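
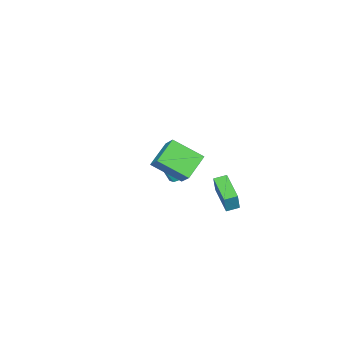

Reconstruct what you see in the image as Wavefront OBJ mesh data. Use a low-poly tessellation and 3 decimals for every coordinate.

v -3.187 -2.711 -4.564
v -2.688 -2.797 -5.034
v -2.113 -3.089 -3.356
v -2.676 -2.423 -4.928
v -2.826 -2.141 -4.707
v -3.09 -2.039 -4.44
v -3.385 -2.152 -4.213
v -3.617 -2.441 -4.098
v -3.713 -2.817 -4.13
v -3.641 -3.159 -4.301
v -3.425 -3.359 -4.555
v -3.133 -3.353 -4.812
v -2.859 -3.144 -4.991
v -0.01 0.985 0.364
v 0.85 1.08 0.959
v -0.57 0.475 1.256
v 0.535 1.573 1.043
v 0.046 1.88 0.912
v -0.46 1.902 0.607
v -0.824 1.634 0.225
v -0.929 1.16 -0.113
v -0.742 0.63 -0.299
v -0.323 0.214 -0.275
v 0.196 0.042 -0.047
v 0.649 0.17 0.311
v 0.893 0.557 0.686
v 1.308 3.477 2.728
v 2.225 1.841 3.82
v 1.76 4.508 3.893
v 2.677 2.873 4.985
v 2.843 3.767 1.875
v 3.76 2.132 2.967
v 3.295 4.799 3.04
v 4.212 3.163 4.132
v -2.329 2.652 -2.219
v -1.97 2.81 -0.854
v -1.429 4.406 -2.659
v -1.069 4.564 -1.295
v -1.591 2.236 -2.365
v -1.231 2.394 -1.001
v -0.69 3.99 -2.806
v -0.331 4.148 -1.441
f 2 1 4
f 2 4 3
f 4 1 5
f 4 5 3
f 5 1 6
f 5 6 3
f 6 1 7
f 6 7 3
f 7 1 8
f 7 8 3
f 8 1 9
f 8 9 3
f 9 1 10
f 9 10 3
f 10 1 11
f 10 11 3
f 11 1 12
f 11 12 3
f 12 1 13
f 12 13 3
f 13 1 2
f 13 2 3
f 15 14 17
f 15 17 16
f 17 14 18
f 17 18 16
f 18 14 19
f 18 19 16
f 19 14 20
f 19 20 16
f 20 14 21
f 20 21 16
f 21 14 22
f 21 22 16
f 22 14 23
f 22 23 16
f 23 14 24
f 23 24 16
f 24 14 25
f 24 25 16
f 25 14 26
f 25 26 16
f 26 14 15
f 26 15 16
f 28 30 27
f 31 28 27
f 27 30 29
f 29 31 27
f 28 34 30
f 32 28 31
f 32 34 28
f 30 34 29
f 33 31 29
f 29 34 33
f 33 32 31
f 34 32 33
f 36 38 35
f 39 36 35
f 35 38 37
f 37 39 35
f 36 42 38
f 40 36 39
f 40 42 36
f 38 42 37
f 41 39 37
f 37 42 41
f 41 40 39
f 42 40 41



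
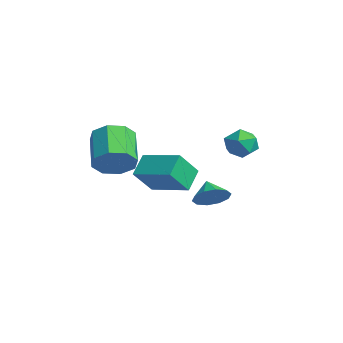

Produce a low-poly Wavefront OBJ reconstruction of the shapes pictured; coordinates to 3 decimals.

v 0.507 1.156 -1.064
v 0.904 0.629 -0.481
v -0.327 1.244 -0.416
v 1.046 1.142 -0.368
v 0.982 1.66 -0.52
v 0.737 1.985 -0.88
v 0.404 1.994 -1.311
v 0.111 1.683 -1.647
v -0.031 1.17 -1.76
v 0.033 0.652 -1.607
v 0.278 0.326 -1.247
v 0.61 0.318 -0.817
v 0.367 -2.412 0.814
v -0.314 -1.705 1.588
v 0.029 -1.432 -0.378
v -0.652 -0.725 0.395
v 1.972 -1.335 1.245
v 1.291 -0.628 2.018
v 1.634 -0.355 0.052
v 0.953 0.352 0.826
v -0.893 2.718 2.026
v -0.438 3.472 2.095
v 0.218 2.108 1.365
v 0.673 2.862 1.434
v 0.491 2.388 2.157
v -0.195 2.765 2.565
v -0.025 2.815 0.895
v -0.711 3.192 1.303
v 0.098 3.532 1.396
v 0.418 3.268 2.176
v -0.638 2.312 1.284
v -0.318 2.048 2.064
v -0.799 -2.824 1.069
v -0.209 -2.461 1.832
v -1.791 -1.992 2.833
v -2.381 -2.356 2.071
v -0.384 -1.909 1.296
v -1.966 -1.441 2.298
v -0.802 -1.893 0.628
v -2.385 -1.425 1.63
v -1.219 -2.423 0.219
v -2.801 -1.954 1.22
v -1.389 -3.188 0.307
v -2.971 -2.719 1.308
v -1.214 -3.739 0.842
v -2.796 -3.271 1.844
v -0.795 -3.755 1.51
v -2.378 -3.287 2.512
v -0.379 -3.226 1.92
v -1.961 -2.757 2.921
f 2 1 4
f 2 4 3
f 4 1 5
f 4 5 3
f 5 1 6
f 5 6 3
f 6 1 7
f 6 7 3
f 7 1 8
f 7 8 3
f 8 1 9
f 8 9 3
f 9 1 10
f 9 10 3
f 10 1 11
f 10 11 3
f 11 1 12
f 11 12 3
f 12 1 2
f 12 2 3
f 14 16 13
f 17 14 13
f 13 16 15
f 15 17 13
f 14 20 16
f 18 14 17
f 18 20 14
f 16 20 15
f 19 17 15
f 15 20 19
f 19 18 17
f 20 18 19
f 21 32 26
f 21 26 22
f 21 22 28
f 21 28 31
f 21 31 32
f 22 26 30
f 26 32 25
f 32 31 23
f 31 28 27
f 28 22 29
f 24 30 25
f 24 25 23
f 24 23 27
f 24 27 29
f 24 29 30
f 25 30 26
f 23 25 32
f 27 23 31
f 29 27 28
f 30 29 22
f 34 33 37
f 34 37 35
f 35 37 38
f 35 38 36
f 37 33 39
f 37 39 38
f 38 39 40
f 38 40 36
f 39 33 41
f 39 41 40
f 40 41 42
f 40 42 36
f 41 33 43
f 41 43 42
f 42 43 44
f 42 44 36
f 43 33 45
f 43 45 44
f 44 45 46
f 44 46 36
f 45 33 47
f 45 47 46
f 46 47 48
f 46 48 36
f 47 33 49
f 47 49 48
f 48 49 50
f 48 50 36
f 49 33 34
f 49 34 50
f 50 34 35
f 50 35 36



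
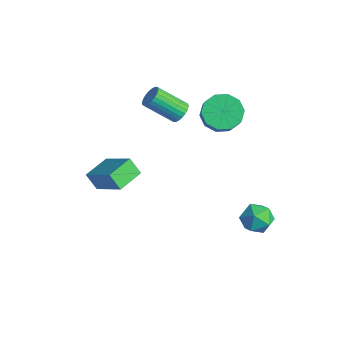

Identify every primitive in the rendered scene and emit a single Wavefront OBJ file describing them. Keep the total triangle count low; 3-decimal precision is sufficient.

v 3.641 2.889 -2.909
v 4.177 2.215 -2.542
v 2.443 1.965 -2.858
v 2.979 1.291 -2.491
v 2.777 2.054 -1.988
v 3.517 2.625 -2.02
v 3.103 1.555 -3.38
v 3.843 2.126 -3.412
v 3.844 1.391 -2.833
v 3.643 1.699 -1.973
v 2.977 2.481 -3.427
v 2.776 2.789 -2.567
v -0.573 2.526 2.04
v 0.238 2.474 1.407
v 0.964 2.102 2.367
v 0.153 2.154 3
v 0.216 3.061 1.65
v 0.942 2.69 2.611
v -0.108 3.444 2.043
v 0.619 3.073 3.003
v -0.609 3.476 2.434
v 0.118 3.105 3.395
v -1.096 3.145 2.675
v -0.37 2.774 3.635
v -1.384 2.578 2.673
v -0.658 2.206 3.633
v -1.362 1.99 2.429
v -0.636 1.619 3.39
v -1.039 1.607 2.037
v -0.312 1.236 2.997
v -0.538 1.575 1.645
v 0.189 1.204 2.606
v -0.05 1.906 1.405
v 0.676 1.535 2.365
v -1.424 -4.465 0.21
v 0.189 -4.097 1.386
v -1.856 -3.112 0.38
v -0.243 -2.744 1.556
v -0.897 -4.196 -0.596
v 0.716 -3.828 0.58
v -1.329 -2.843 -0.426
v 0.284 -2.475 0.75
v -2.315 1.331 1.368
v -1.793 1.281 1.717
v -2.683 0.118 2.881
v -3.205 0.169 2.532
v -1.904 1.473 1.824
v -2.793 0.31 2.987
v -2.077 1.643 1.862
v -2.967 0.48 3.025
v -2.287 1.766 1.824
v -3.176 0.603 2.987
v -2.501 1.822 1.717
v -3.39 0.659 2.88
v -2.687 1.804 1.557
v -3.576 0.641 2.72
v -2.816 1.714 1.368
v -3.705 0.551 2.531
v -2.869 1.566 1.179
v -3.758 0.403 2.343
v -2.837 1.382 1.019
v -3.727 0.219 2.183
v -2.727 1.19 0.913
v -3.616 0.027 2.076
v -2.553 1.02 0.875
v -3.443 -0.143 2.038
v -2.344 0.897 0.913
v -3.233 -0.266 2.076
v -2.13 0.841 1.02
v -3.019 -0.322 2.183
v -1.944 0.859 1.18
v -2.833 -0.304 2.343
v -1.815 0.949 1.369
v -2.704 -0.214 2.532
v -1.762 1.097 1.557
v -2.651 -0.066 2.721
f 1 12 6
f 1 6 2
f 1 2 8
f 1 8 11
f 1 11 12
f 2 6 10
f 6 12 5
f 12 11 3
f 11 8 7
f 8 2 9
f 4 10 5
f 4 5 3
f 4 3 7
f 4 7 9
f 4 9 10
f 5 10 6
f 3 5 12
f 7 3 11
f 9 7 8
f 10 9 2
f 14 13 17
f 14 17 15
f 15 17 18
f 15 18 16
f 17 13 19
f 17 19 18
f 18 19 20
f 18 20 16
f 19 13 21
f 19 21 20
f 20 21 22
f 20 22 16
f 21 13 23
f 21 23 22
f 22 23 24
f 22 24 16
f 23 13 25
f 23 25 24
f 24 25 26
f 24 26 16
f 25 13 27
f 25 27 26
f 26 27 28
f 26 28 16
f 27 13 29
f 27 29 28
f 28 29 30
f 28 30 16
f 29 13 31
f 29 31 30
f 30 31 32
f 30 32 16
f 31 13 33
f 31 33 32
f 32 33 34
f 32 34 16
f 33 13 14
f 33 14 34
f 34 14 15
f 34 15 16
f 36 38 35
f 39 36 35
f 35 38 37
f 37 39 35
f 36 42 38
f 40 36 39
f 40 42 36
f 38 42 37
f 41 39 37
f 37 42 41
f 41 40 39
f 42 40 41
f 44 43 47
f 44 47 45
f 45 47 48
f 45 48 46
f 47 43 49
f 47 49 48
f 48 49 50
f 48 50 46
f 49 43 51
f 49 51 50
f 50 51 52
f 50 52 46
f 51 43 53
f 51 53 52
f 52 53 54
f 52 54 46
f 53 43 55
f 53 55 54
f 54 55 56
f 54 56 46
f 55 43 57
f 55 57 56
f 56 57 58
f 56 58 46
f 57 43 59
f 57 59 58
f 58 59 60
f 58 60 46
f 59 43 61
f 59 61 60
f 60 61 62
f 60 62 46
f 61 43 63
f 61 63 62
f 62 63 64
f 62 64 46
f 63 43 65
f 63 65 64
f 64 65 66
f 64 66 46
f 65 43 67
f 65 67 66
f 66 67 68
f 66 68 46
f 67 43 69
f 67 69 68
f 68 69 70
f 68 70 46
f 69 43 71
f 69 71 70
f 70 71 72
f 70 72 46
f 71 43 73
f 71 73 72
f 72 73 74
f 72 74 46
f 73 43 75
f 73 75 74
f 74 75 76
f 74 76 46
f 75 43 44
f 75 44 76
f 76 44 45
f 76 45 46



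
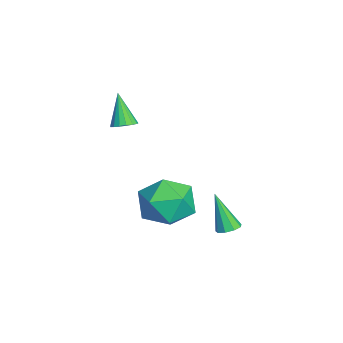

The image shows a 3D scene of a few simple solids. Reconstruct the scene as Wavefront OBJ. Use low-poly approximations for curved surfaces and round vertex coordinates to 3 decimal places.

v -1.127 -1.197 1.748
v -0.661 -1.375 1.956
v -1.813 -1.403 3.112
v -0.654 -1.12 1.998
v -0.756 -0.883 1.983
v -0.942 -0.718 1.913
v -1.171 -0.662 1.807
v -1.39 -0.73 1.686
v -1.548 -0.904 1.58
v -1.61 -1.146 1.513
v -1.561 -1.399 1.499
v -1.413 -1.607 1.543
v -1.199 -1.72 1.633
v -0.969 -1.714 1.75
v -0.775 -1.589 1.867
v 0.716 1.394 -2.028
v 1.124 0.895 -0.955
v -0.444 -0.235 -2.345
v -0.036 -0.734 -1.272
v -0.78 0.272 -1.251
v -0.063 1.279 -1.056
v 0.743 -0.619 -2.244
v 1.46 0.388 -2.049
v 1.14 -0.349 -1.089
v 0.199 0.202 -0.475
v 0.481 0.458 -2.825
v -0.46 1.009 -2.211
v 0.699 2.651 -2.969
v 0.991 2.222 -3.006
v 0.161 2.149 -1.371
v 1.18 2.485 -2.859
v 1.144 2.826 -2.765
v 0.9 3.085 -2.766
v 0.562 3.141 -2.862
v 0.288 2.967 -3.009
v 0.207 2.646 -3.137
v 0.356 2.326 -3.187
v 0.665 2.159 -3.135
f 2 1 4
f 2 4 3
f 4 1 5
f 4 5 3
f 5 1 6
f 5 6 3
f 6 1 7
f 6 7 3
f 7 1 8
f 7 8 3
f 8 1 9
f 8 9 3
f 9 1 10
f 9 10 3
f 10 1 11
f 10 11 3
f 11 1 12
f 11 12 3
f 12 1 13
f 12 13 3
f 13 1 14
f 13 14 3
f 14 1 15
f 14 15 3
f 15 1 2
f 15 2 3
f 16 27 21
f 16 21 17
f 16 17 23
f 16 23 26
f 16 26 27
f 17 21 25
f 21 27 20
f 27 26 18
f 26 23 22
f 23 17 24
f 19 25 20
f 19 20 18
f 19 18 22
f 19 22 24
f 19 24 25
f 20 25 21
f 18 20 27
f 22 18 26
f 24 22 23
f 25 24 17
f 29 28 31
f 29 31 30
f 31 28 32
f 31 32 30
f 32 28 33
f 32 33 30
f 33 28 34
f 33 34 30
f 34 28 35
f 34 35 30
f 35 28 36
f 35 36 30
f 36 28 37
f 36 37 30
f 37 28 38
f 37 38 30
f 38 28 29
f 38 29 30



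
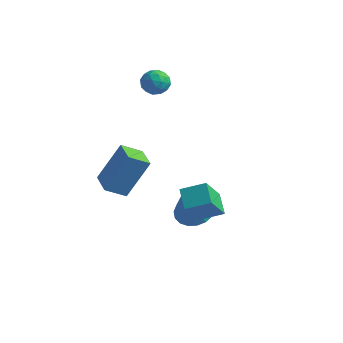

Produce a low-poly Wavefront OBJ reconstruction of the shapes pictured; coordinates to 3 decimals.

v 0.578 -0.447 -1.571
v 1.378 -0.459 -1.557
v 0.542 -1.173 -0.089
v 1.301 -0.146 -1.406
v 1.08 0.107 -1.287
v 0.761 0.251 -1.224
v 0.405 0.256 -1.23
v 0.083 0.122 -1.304
v -0.14 -0.124 -1.43
v -0.222 -0.435 -1.584
v -0.145 -0.748 -1.736
v 0.076 -1.001 -1.854
v 0.395 -1.145 -1.917
v 0.751 -1.15 -1.911
v 1.073 -1.016 -1.838
v 1.297 -0.769 -1.711
v 2.323 -2.911 0.289
v 2.426 -4 1.642
v 1.763 -2.364 0.772
v 1.866 -3.453 2.125
v 3.114 -2.407 0.635
v 3.217 -3.496 1.988
v 2.554 -1.86 1.118
v 2.657 -2.949 2.471
v -2.533 1.845 3.954
v -1.984 1.539 3.906
v -2.856 1.401 3.094
v -2.307 1.095 3.046
v -2.712 0.946 3.506
v -2.513 1.22 4.038
v -2.327 1.72 2.962
v -2.128 1.994 3.494
v -1.857 1.461 3.293
v -2.094 0.983 3.629
v -2.746 1.957 3.371
v -2.983 1.479 3.707
v -2.23 1.731 4.006
v -2.61 1.209 2.994
v -2.848 1.122 3.264
v -2.525 0.941 3.236
v -2.541 1.544 4.083
v -2.218 1.363 4.055
v -2.646 1.015 3.819
v -2.622 1.577 2.945
v -2.299 1.396 2.917
v -2.315 1.999 3.764
v -1.992 1.818 3.736
v -2.194 1.925 3.181
v -1.833 1.505 3.618
v -2.022 1.244 3.112
v -2.035 1.612 3.063
v -1.917 1.773 3.375
v -1.972 1.224 3.815
v -2.162 0.963 3.309
v -2.4 0.876 3.579
v -2.283 1.037 3.892
v -1.898 1.178 3.454
v -2.678 1.977 3.691
v -2.868 1.716 3.185
v -2.557 1.903 3.108
v -2.44 2.064 3.421
v -2.818 1.696 3.888
v -3.007 1.435 3.382
v -2.923 1.167 3.625
v -2.805 1.328 3.937
v -2.942 1.762 3.546
v -1.023 -2.585 -0.015
v -1.585 -3.194 0.49
v -1.852 -1.881 -0.088
v -2.414 -2.49 0.416
v -0.486 -1.79 1.544
v -1.048 -2.399 2.048
v -1.315 -1.086 1.47
v -1.877 -1.695 1.975
f 2 1 4
f 2 4 3
f 4 1 5
f 4 5 3
f 5 1 6
f 5 6 3
f 6 1 7
f 6 7 3
f 7 1 8
f 7 8 3
f 8 1 9
f 8 9 3
f 9 1 10
f 9 10 3
f 10 1 11
f 10 11 3
f 11 1 12
f 11 12 3
f 12 1 13
f 12 13 3
f 13 1 14
f 13 14 3
f 14 1 15
f 14 15 3
f 15 1 16
f 15 16 3
f 16 1 2
f 16 2 3
f 18 20 17
f 21 18 17
f 17 20 19
f 19 21 17
f 18 24 20
f 22 18 21
f 22 24 18
f 20 24 19
f 23 21 19
f 19 24 23
f 23 22 21
f 24 22 23
f 25 62 41
f 62 36 65
f 41 65 30
f 62 65 41
f 25 41 37
f 41 30 42
f 37 42 26
f 41 42 37
f 25 37 46
f 37 26 47
f 46 47 32
f 37 47 46
f 25 46 58
f 46 32 61
f 58 61 35
f 46 61 58
f 25 58 62
f 58 35 66
f 62 66 36
f 58 66 62
f 26 42 53
f 42 30 56
f 53 56 34
f 42 56 53
f 30 65 43
f 65 36 64
f 43 64 29
f 65 64 43
f 36 66 63
f 66 35 59
f 63 59 27
f 66 59 63
f 35 61 60
f 61 32 48
f 60 48 31
f 61 48 60
f 32 47 52
f 47 26 49
f 52 49 33
f 47 49 52
f 28 54 40
f 54 34 55
f 40 55 29
f 54 55 40
f 28 40 38
f 40 29 39
f 38 39 27
f 40 39 38
f 28 38 45
f 38 27 44
f 45 44 31
f 38 44 45
f 28 45 50
f 45 31 51
f 50 51 33
f 45 51 50
f 28 50 54
f 50 33 57
f 54 57 34
f 50 57 54
f 29 55 43
f 55 34 56
f 43 56 30
f 55 56 43
f 27 39 63
f 39 29 64
f 63 64 36
f 39 64 63
f 31 44 60
f 44 27 59
f 60 59 35
f 44 59 60
f 33 51 52
f 51 31 48
f 52 48 32
f 51 48 52
f 34 57 53
f 57 33 49
f 53 49 26
f 57 49 53
f 68 70 67
f 71 68 67
f 67 70 69
f 69 71 67
f 68 74 70
f 72 68 71
f 72 74 68
f 70 74 69
f 73 71 69
f 69 74 73
f 73 72 71
f 74 72 73



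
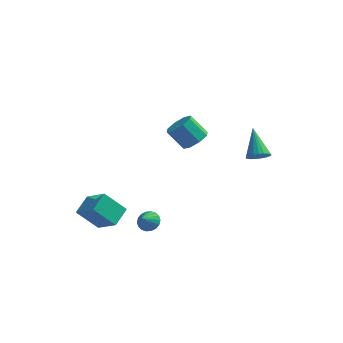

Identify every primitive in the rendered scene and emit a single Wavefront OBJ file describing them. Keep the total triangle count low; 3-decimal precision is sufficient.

v 0.752 0.239 1.803
v 1.438 0.154 2.379
v 0.434 0.155 3.574
v -0.252 0.241 2.997
v 1.283 0.813 2.249
v 0.28 0.814 3.443
v 0.818 1.135 1.857
v -0.186 1.136 3.052
v 0.313 0.933 1.434
v -0.69 0.934 2.628
v 0.066 0.325 1.226
v -0.938 0.326 2.421
v 0.22 -0.334 1.357
v -0.783 -0.333 2.551
v 0.686 -0.656 1.748
v -0.318 -0.655 2.943
v 1.19 -0.454 2.172
v 0.187 -0.453 3.366
v 3.772 2.972 -0.644
v 4.482 3.077 -0.394
v 3.048 4.328 0.844
v 4.456 3.303 -0.613
v 4.311 3.472 -0.838
v 4.073 3.554 -1.029
v 3.783 3.536 -1.153
v 3.491 3.42 -1.19
v 3.248 3.227 -1.132
v 3.096 2.989 -0.99
v 3.06 2.749 -0.788
v 3.148 2.547 -0.561
v 3.343 2.418 -0.349
v 3.613 2.386 -0.187
v 3.911 2.454 -0.105
v 4.184 2.612 -0.116
v 4.386 2.833 -0.218
v -5.124 -3.732 -2.895
v -3.824 -4.438 -1.924
v -4.883 -2.5 -2.323
v -3.583 -3.206 -1.351
v -3.937 -3.354 -4.209
v -2.637 -4.06 -3.237
v -3.696 -2.122 -3.636
v -2.396 -2.828 -2.665
v -1.324 -2.115 -3.958
v -0.636 -2.075 -3.751
v -1.496 -2.865 -3.242
v -0.78 -1.861 -3.561
v -1.032 -1.697 -3.449
v -1.342 -1.616 -3.439
v -1.648 -1.634 -3.531
v -1.89 -1.747 -3.707
v -2.021 -1.933 -3.933
v -2.013 -2.155 -4.164
v -1.869 -2.369 -4.354
v -1.617 -2.533 -4.466
v -1.307 -2.614 -4.476
v -1.001 -2.596 -4.384
v -0.759 -2.483 -4.208
v -0.628 -2.297 -3.982
f 2 1 5
f 2 5 3
f 3 5 6
f 3 6 4
f 5 1 7
f 5 7 6
f 6 7 8
f 6 8 4
f 7 1 9
f 7 9 8
f 8 9 10
f 8 10 4
f 9 1 11
f 9 11 10
f 10 11 12
f 10 12 4
f 11 1 13
f 11 13 12
f 12 13 14
f 12 14 4
f 13 1 15
f 13 15 14
f 14 15 16
f 14 16 4
f 15 1 17
f 15 17 16
f 16 17 18
f 16 18 4
f 17 1 2
f 17 2 18
f 18 2 3
f 18 3 4
f 20 19 22
f 20 22 21
f 22 19 23
f 22 23 21
f 23 19 24
f 23 24 21
f 24 19 25
f 24 25 21
f 25 19 26
f 25 26 21
f 26 19 27
f 26 27 21
f 27 19 28
f 27 28 21
f 28 19 29
f 28 29 21
f 29 19 30
f 29 30 21
f 30 19 31
f 30 31 21
f 31 19 32
f 31 32 21
f 32 19 33
f 32 33 21
f 33 19 34
f 33 34 21
f 34 19 35
f 34 35 21
f 35 19 20
f 35 20 21
f 37 39 36
f 40 37 36
f 36 39 38
f 38 40 36
f 37 43 39
f 41 37 40
f 41 43 37
f 39 43 38
f 42 40 38
f 38 43 42
f 42 41 40
f 43 41 42
f 45 44 47
f 45 47 46
f 47 44 48
f 47 48 46
f 48 44 49
f 48 49 46
f 49 44 50
f 49 50 46
f 50 44 51
f 50 51 46
f 51 44 52
f 51 52 46
f 52 44 53
f 52 53 46
f 53 44 54
f 53 54 46
f 54 44 55
f 54 55 46
f 55 44 56
f 55 56 46
f 56 44 57
f 56 57 46
f 57 44 58
f 57 58 46
f 58 44 59
f 58 59 46
f 59 44 45
f 59 45 46



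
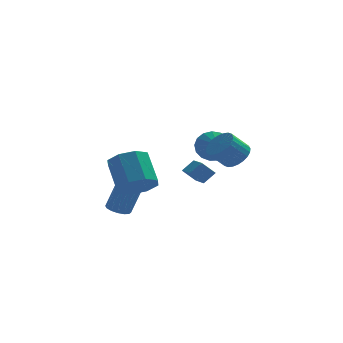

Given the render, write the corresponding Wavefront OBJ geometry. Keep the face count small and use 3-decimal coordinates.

v -3.949 -2.34 -1.752
v -3.443 -2.724 -1.931
v -2.826 -2.725 -0.187
v -3.331 -2.34 -0.008
v -3.33 -2.404 -1.971
v -2.712 -2.405 -0.227
v -3.382 -2.067 -1.952
v -2.765 -2.068 -0.209
v -3.586 -1.803 -1.88
v -2.969 -1.804 -0.136
v -3.888 -1.683 -1.773
v -3.27 -1.684 -0.029
v -4.205 -1.738 -1.661
v -3.588 -1.739 0.083
v -4.454 -1.955 -1.573
v -3.837 -1.956 0.171
v -4.568 -2.275 -1.533
v -3.95 -2.276 0.211
v -4.515 -2.612 -1.551
v -3.898 -2.613 0.192
v -4.311 -2.876 -1.624
v -3.694 -2.877 0.12
v -4.01 -2.996 -1.731
v -3.392 -2.997 0.013
v -3.692 -2.941 -1.843
v -3.075 -2.942 -0.099
v -3.105 -4.246 0.489
v -2.108 -3.867 0.403
v -2.498 -2.535 1.744
v -3.495 -2.914 1.831
v -2.629 -3.5 -0.112
v -3.018 -2.169 1.229
v -3.428 -3.57 -0.275
v -3.818 -2.239 1.066
v -4.039 -4.036 0.01
v -4.428 -2.704 1.352
v -4.102 -4.625 0.576
v -4.492 -3.293 1.917
v -3.582 -4.991 1.091
v -3.971 -3.66 2.432
v -2.782 -4.921 1.254
v -3.172 -3.59 2.595
v -2.172 -4.456 0.968
v -2.561 -3.124 2.31
v 1.145 2.009 0.74
v 1.804 1.816 0.041
v 1.295 1.071 1.14
v 2.059 2.004 0.386
v 2.105 2.193 0.813
v 1.931 2.34 1.223
v 1.577 2.411 1.523
v 1.124 2.39 1.643
v 0.676 2.282 1.556
v 0.335 2.111 1.283
v 0.18 1.917 0.885
v 0.246 1.743 0.454
v 0.518 1.631 0.089
v 0.934 1.605 -0.127
v 1.398 1.672 -0.145
v 1.931 -1.48 1.329
v 2.519 -1.98 1.731
v 1.637 -2.26 2.673
v 1.049 -1.76 2.271
v 2.578 -1.679 1.876
v 1.696 -1.959 2.818
v 2.539 -1.348 1.937
v 1.657 -1.627 2.879
v 2.407 -1.036 1.906
v 1.525 -1.316 2.848
v 2.203 -0.793 1.787
v 1.321 -1.072 2.729
v 1.957 -0.654 1.599
v 1.075 -0.933 2.541
v 1.707 -0.64 1.369
v 0.826 -0.92 2.311
v 1.492 -0.755 1.133
v 0.61 -1.035 2.075
v 1.343 -0.98 0.927
v 0.461 -1.26 1.869
v 1.284 -1.281 0.782
v 0.402 -1.561 1.724
v 1.323 -1.613 0.721
v 0.441 -1.892 1.663
v 1.455 -1.924 0.752
v 0.573 -2.204 1.694
v 1.659 -2.168 0.871
v 0.777 -2.447 1.813
v 1.905 -2.307 1.059
v 1.023 -2.586 2.001
v 2.154 -2.32 1.289
v 1.273 -2.6 2.231
v 2.37 -2.205 1.525
v 1.488 -2.485 2.467
v -0.12 1.18 -0.817
v 0.511 1.425 -0.209
v -0.348 3.037 -1.329
v 0.283 3.282 -0.721
v 0.577 1.078 -1.499
v 1.208 1.323 -0.891
v 0.349 2.935 -2.011
v 0.98 3.18 -1.403
f 2 1 5
f 2 5 3
f 3 5 6
f 3 6 4
f 5 1 7
f 5 7 6
f 6 7 8
f 6 8 4
f 7 1 9
f 7 9 8
f 8 9 10
f 8 10 4
f 9 1 11
f 9 11 10
f 10 11 12
f 10 12 4
f 11 1 13
f 11 13 12
f 12 13 14
f 12 14 4
f 13 1 15
f 13 15 14
f 14 15 16
f 14 16 4
f 15 1 17
f 15 17 16
f 16 17 18
f 16 18 4
f 17 1 19
f 17 19 18
f 18 19 20
f 18 20 4
f 19 1 21
f 19 21 20
f 20 21 22
f 20 22 4
f 21 1 23
f 21 23 22
f 22 23 24
f 22 24 4
f 23 1 25
f 23 25 24
f 24 25 26
f 24 26 4
f 25 1 2
f 25 2 26
f 26 2 3
f 26 3 4
f 28 27 31
f 28 31 29
f 29 31 32
f 29 32 30
f 31 27 33
f 31 33 32
f 32 33 34
f 32 34 30
f 33 27 35
f 33 35 34
f 34 35 36
f 34 36 30
f 35 27 37
f 35 37 36
f 36 37 38
f 36 38 30
f 37 27 39
f 37 39 38
f 38 39 40
f 38 40 30
f 39 27 41
f 39 41 40
f 40 41 42
f 40 42 30
f 41 27 43
f 41 43 42
f 42 43 44
f 42 44 30
f 43 27 28
f 43 28 44
f 44 28 29
f 44 29 30
f 46 45 48
f 46 48 47
f 48 45 49
f 48 49 47
f 49 45 50
f 49 50 47
f 50 45 51
f 50 51 47
f 51 45 52
f 51 52 47
f 52 45 53
f 52 53 47
f 53 45 54
f 53 54 47
f 54 45 55
f 54 55 47
f 55 45 56
f 55 56 47
f 56 45 57
f 56 57 47
f 57 45 58
f 57 58 47
f 58 45 59
f 58 59 47
f 59 45 46
f 59 46 47
f 61 60 64
f 61 64 62
f 62 64 65
f 62 65 63
f 64 60 66
f 64 66 65
f 65 66 67
f 65 67 63
f 66 60 68
f 66 68 67
f 67 68 69
f 67 69 63
f 68 60 70
f 68 70 69
f 69 70 71
f 69 71 63
f 70 60 72
f 70 72 71
f 71 72 73
f 71 73 63
f 72 60 74
f 72 74 73
f 73 74 75
f 73 75 63
f 74 60 76
f 74 76 75
f 75 76 77
f 75 77 63
f 76 60 78
f 76 78 77
f 77 78 79
f 77 79 63
f 78 60 80
f 78 80 79
f 79 80 81
f 79 81 63
f 80 60 82
f 80 82 81
f 81 82 83
f 81 83 63
f 82 60 84
f 82 84 83
f 83 84 85
f 83 85 63
f 84 60 86
f 84 86 85
f 85 86 87
f 85 87 63
f 86 60 88
f 86 88 87
f 87 88 89
f 87 89 63
f 88 60 90
f 88 90 89
f 89 90 91
f 89 91 63
f 90 60 92
f 90 92 91
f 91 92 93
f 91 93 63
f 92 60 61
f 92 61 93
f 93 61 62
f 93 62 63
f 95 97 94
f 98 95 94
f 94 97 96
f 96 98 94
f 95 101 97
f 99 95 98
f 99 101 95
f 97 101 96
f 100 98 96
f 96 101 100
f 100 99 98
f 101 99 100



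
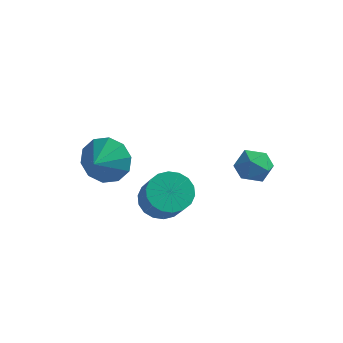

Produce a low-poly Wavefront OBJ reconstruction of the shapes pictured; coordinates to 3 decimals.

v -2.177 -2.916 3.182
v -1.641 -2.545 3.954
v -2.203 -3.864 3.658
v -2.246 -2.463 4.082
v -2.825 -2.555 3.867
v -3.156 -2.784 3.39
v -3.113 -3.065 2.834
v -2.712 -3.288 2.411
v -2.107 -3.37 2.283
v -1.528 -3.278 2.498
v -1.197 -3.048 2.975
v -1.24 -2.768 3.531
v 2.16 1.175 1.882
v 2.613 0.697 2.372
v 1.867 0.123 1.128
v 2.32 -0.355 1.618
v 1.616 -0.036 1.892
v 1.797 0.614 2.359
v 2.683 0.206 1.141
v 2.864 0.856 1.608
v 2.936 0.098 1.914
v 2.276 -0.051 2.378
v 2.204 0.871 1.122
v 1.544 0.722 1.586
v -0.313 -2.204 1.037
v 0.474 -2.191 0.622
v 1.221 -3.122 2.009
v 0.433 -3.136 2.423
v 0.483 -1.86 0.839
v 1.23 -2.791 2.226
v 0.335 -1.597 1.095
v 1.081 -2.529 2.482
v 0.058 -1.455 1.34
v 0.805 -2.386 2.727
v -0.293 -1.46 1.525
v 0.454 -2.392 2.912
v -0.647 -1.614 1.613
v 0.1 -2.545 3
v -0.935 -1.884 1.587
v -0.189 -2.815 2.974
v -1.101 -2.218 1.451
v -0.354 -3.149 2.838
v -1.11 -2.549 1.234
v -0.363 -3.48 2.621
v -0.961 -2.811 0.978
v -0.215 -3.743 2.365
v -0.685 -2.954 0.733
v 0.062 -3.885 2.12
v -0.334 -2.948 0.548
v 0.413 -3.88 1.935
v 0.02 -2.795 0.46
v 0.767 -3.726 1.847
v 0.309 -2.525 0.486
v 1.055 -3.456 1.873
f 2 1 4
f 2 4 3
f 4 1 5
f 4 5 3
f 5 1 6
f 5 6 3
f 6 1 7
f 6 7 3
f 7 1 8
f 7 8 3
f 8 1 9
f 8 9 3
f 9 1 10
f 9 10 3
f 10 1 11
f 10 11 3
f 11 1 12
f 11 12 3
f 12 1 2
f 12 2 3
f 13 24 18
f 13 18 14
f 13 14 20
f 13 20 23
f 13 23 24
f 14 18 22
f 18 24 17
f 24 23 15
f 23 20 19
f 20 14 21
f 16 22 17
f 16 17 15
f 16 15 19
f 16 19 21
f 16 21 22
f 17 22 18
f 15 17 24
f 19 15 23
f 21 19 20
f 22 21 14
f 26 25 29
f 26 29 27
f 27 29 30
f 27 30 28
f 29 25 31
f 29 31 30
f 30 31 32
f 30 32 28
f 31 25 33
f 31 33 32
f 32 33 34
f 32 34 28
f 33 25 35
f 33 35 34
f 34 35 36
f 34 36 28
f 35 25 37
f 35 37 36
f 36 37 38
f 36 38 28
f 37 25 39
f 37 39 38
f 38 39 40
f 38 40 28
f 39 25 41
f 39 41 40
f 40 41 42
f 40 42 28
f 41 25 43
f 41 43 42
f 42 43 44
f 42 44 28
f 43 25 45
f 43 45 44
f 44 45 46
f 44 46 28
f 45 25 47
f 45 47 46
f 46 47 48
f 46 48 28
f 47 25 49
f 47 49 48
f 48 49 50
f 48 50 28
f 49 25 51
f 49 51 50
f 50 51 52
f 50 52 28
f 51 25 53
f 51 53 52
f 52 53 54
f 52 54 28
f 53 25 26
f 53 26 54
f 54 26 27
f 54 27 28



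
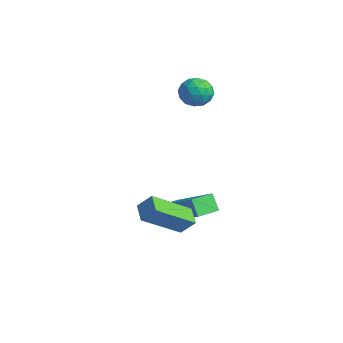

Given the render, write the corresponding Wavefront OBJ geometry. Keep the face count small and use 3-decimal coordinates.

v -0.898 0.238 -4.122
v -1.377 0.211 -3.349
v -1.243 1.427 -4.295
v -1.722 1.4 -3.522
v 0.782 0.88 -3.058
v 0.303 0.853 -2.285
v 0.437 2.069 -3.231
v -0.042 2.042 -2.458
v -3.112 3.864 1.997
v -2.603 3.277 2.227
v -3.837 2.983 1.353
v -3.328 2.396 1.583
v -3.803 2.759 2.13
v -3.355 3.303 2.528
v -3.085 2.957 1.052
v -2.637 3.501 1.45
v -2.587 2.717 1.643
v -3.03 2.594 2.309
v -3.41 3.666 1.271
v -3.853 3.543 1.937
v -2.794 3.648 2.169
v -3.646 2.612 1.411
v -3.925 2.825 1.733
v -3.626 2.48 1.868
v -3.236 3.663 2.346
v -2.937 3.318 2.481
v -3.642 3.013 2.424
v -3.503 2.942 1.099
v -3.204 2.597 1.234
v -2.814 3.78 1.712
v -2.515 3.435 1.847
v -2.798 3.247 1.156
v -2.486 2.973 1.961
v -2.912 2.456 1.582
v -2.769 2.786 1.27
v -2.506 3.105 1.504
v -2.746 2.901 2.352
v -3.172 2.384 1.973
v -3.451 2.596 2.295
v -3.188 2.916 2.529
v -2.737 2.572 2.009
v -3.268 3.876 1.607
v -3.694 3.359 1.228
v -3.252 3.344 1.051
v -2.989 3.664 1.285
v -3.528 3.804 1.998
v -3.954 3.287 1.619
v -3.934 3.155 2.076
v -3.671 3.474 2.31
v -3.703 3.688 1.571
v 1.193 -0.357 -2.549
v 1.125 -2.109 -1.338
v 1.613 0.071 -1.906
v 1.546 -1.68 -0.695
v 1.974 -0.62 -2.885
v 1.907 -2.371 -1.674
v 2.395 -0.191 -2.242
v 2.327 -1.943 -1.031
f 2 4 1
f 5 2 1
f 1 4 3
f 3 5 1
f 2 8 4
f 6 2 5
f 6 8 2
f 4 8 3
f 7 5 3
f 3 8 7
f 7 6 5
f 8 6 7
f 9 46 25
f 46 20 49
f 25 49 14
f 46 49 25
f 9 25 21
f 25 14 26
f 21 26 10
f 25 26 21
f 9 21 30
f 21 10 31
f 30 31 16
f 21 31 30
f 9 30 42
f 30 16 45
f 42 45 19
f 30 45 42
f 9 42 46
f 42 19 50
f 46 50 20
f 42 50 46
f 10 26 37
f 26 14 40
f 37 40 18
f 26 40 37
f 14 49 27
f 49 20 48
f 27 48 13
f 49 48 27
f 20 50 47
f 50 19 43
f 47 43 11
f 50 43 47
f 19 45 44
f 45 16 32
f 44 32 15
f 45 32 44
f 16 31 36
f 31 10 33
f 36 33 17
f 31 33 36
f 12 38 24
f 38 18 39
f 24 39 13
f 38 39 24
f 12 24 22
f 24 13 23
f 22 23 11
f 24 23 22
f 12 22 29
f 22 11 28
f 29 28 15
f 22 28 29
f 12 29 34
f 29 15 35
f 34 35 17
f 29 35 34
f 12 34 38
f 34 17 41
f 38 41 18
f 34 41 38
f 13 39 27
f 39 18 40
f 27 40 14
f 39 40 27
f 11 23 47
f 23 13 48
f 47 48 20
f 23 48 47
f 15 28 44
f 28 11 43
f 44 43 19
f 28 43 44
f 17 35 36
f 35 15 32
f 36 32 16
f 35 32 36
f 18 41 37
f 41 17 33
f 37 33 10
f 41 33 37
f 52 54 51
f 55 52 51
f 51 54 53
f 53 55 51
f 52 58 54
f 56 52 55
f 56 58 52
f 54 58 53
f 57 55 53
f 53 58 57
f 57 56 55
f 58 56 57



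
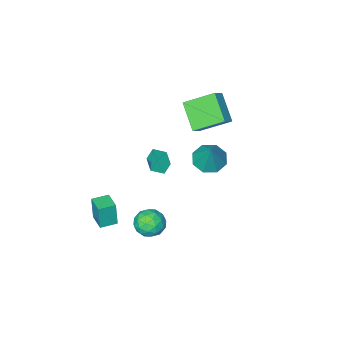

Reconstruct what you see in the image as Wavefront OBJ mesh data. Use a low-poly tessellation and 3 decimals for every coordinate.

v -4.088 -1.884 -3.539
v -3.317 -1.428 -4.006
v -3.572 -1.036 -1.861
v -3.965 -1.005 -4.021
v -4.684 -1.098 -3.754
v -5.054 -1.651 -3.36
v -4.858 -2.341 -3.072
v -4.211 -2.763 -3.057
v -3.491 -2.671 -3.325
v -3.121 -2.118 -3.718
v 2.614 -1.656 -4.518
v 2.609 -1.79 -3.044
v 2.878 -0.562 -4.418
v 2.873 -0.696 -2.944
v 3.567 -1.884 -4.536
v 3.562 -2.018 -3.062
v 3.831 -0.79 -4.436
v 3.826 -0.924 -2.962
v 1.676 1.662 -2.802
v 2.113 2.331 -3.247
v 2.847 1.489 -1.913
v 3.284 2.158 -2.358
v 2.559 2.353 -1.836
v 1.835 2.46 -2.384
v 3.125 1.36 -2.776
v 2.401 1.467 -3.324
v 3.008 2.145 -3.23
v 2.658 2.759 -2.65
v 2.302 1.061 -2.51
v 1.952 1.675 -1.93
v 1.792 2.012 -3.102
v 3.168 1.808 -2.058
v 2.742 1.923 -1.751
v 2.999 2.316 -2.012
v 1.628 2.088 -2.595
v 1.885 2.481 -2.857
v 2.148 2.494 -2.027
v 3.075 1.339 -2.303
v 3.332 1.732 -2.565
v 1.961 1.504 -3.148
v 2.218 1.897 -3.409
v 2.812 1.326 -3.133
v 2.574 2.296 -3.354
v 3.263 2.194 -2.832
v 3.169 1.724 -3.077
v 2.744 1.787 -3.4
v 2.369 2.657 -3.013
v 3.057 2.555 -2.491
v 2.631 2.669 -2.183
v 2.206 2.732 -2.506
v 2.895 2.547 -3.003
v 1.903 1.265 -2.669
v 2.591 1.163 -2.147
v 2.754 1.088 -2.654
v 2.329 1.151 -2.977
v 1.697 1.626 -2.328
v 2.386 1.524 -1.806
v 2.216 2.033 -1.76
v 1.791 2.096 -2.083
v 2.065 1.273 -2.157
v -1.108 -2.342 -2.589
v -1.458 -2.255 -1.874
v -0.584 -1.203 -2.471
v -0.934 -1.116 -1.757
v -0.446 -2.684 -2.223
v -0.796 -2.597 -1.509
v 0.078 -1.545 -2.106
v -0.272 -1.458 -1.391
v -4.5 -0.442 0.584
v -4.868 -1.887 1.777
v -3.794 -0.154 1.15
v -4.162 -1.599 2.344
v -3.218 -1.601 -0.424
v -3.586 -3.046 0.77
v -2.512 -1.313 0.143
v -2.88 -2.758 1.336
f 2 1 4
f 2 4 3
f 4 1 5
f 4 5 3
f 5 1 6
f 5 6 3
f 6 1 7
f 6 7 3
f 7 1 8
f 7 8 3
f 8 1 9
f 8 9 3
f 9 1 10
f 9 10 3
f 10 1 2
f 10 2 3
f 12 14 11
f 15 12 11
f 11 14 13
f 13 15 11
f 12 18 14
f 16 12 15
f 16 18 12
f 14 18 13
f 17 15 13
f 13 18 17
f 17 16 15
f 18 16 17
f 19 56 35
f 56 30 59
f 35 59 24
f 56 59 35
f 19 35 31
f 35 24 36
f 31 36 20
f 35 36 31
f 19 31 40
f 31 20 41
f 40 41 26
f 31 41 40
f 19 40 52
f 40 26 55
f 52 55 29
f 40 55 52
f 19 52 56
f 52 29 60
f 56 60 30
f 52 60 56
f 20 36 47
f 36 24 50
f 47 50 28
f 36 50 47
f 24 59 37
f 59 30 58
f 37 58 23
f 59 58 37
f 30 60 57
f 60 29 53
f 57 53 21
f 60 53 57
f 29 55 54
f 55 26 42
f 54 42 25
f 55 42 54
f 26 41 46
f 41 20 43
f 46 43 27
f 41 43 46
f 22 48 34
f 48 28 49
f 34 49 23
f 48 49 34
f 22 34 32
f 34 23 33
f 32 33 21
f 34 33 32
f 22 32 39
f 32 21 38
f 39 38 25
f 32 38 39
f 22 39 44
f 39 25 45
f 44 45 27
f 39 45 44
f 22 44 48
f 44 27 51
f 48 51 28
f 44 51 48
f 23 49 37
f 49 28 50
f 37 50 24
f 49 50 37
f 21 33 57
f 33 23 58
f 57 58 30
f 33 58 57
f 25 38 54
f 38 21 53
f 54 53 29
f 38 53 54
f 27 45 46
f 45 25 42
f 46 42 26
f 45 42 46
f 28 51 47
f 51 27 43
f 47 43 20
f 51 43 47
f 62 64 61
f 65 62 61
f 61 64 63
f 63 65 61
f 62 68 64
f 66 62 65
f 66 68 62
f 64 68 63
f 67 65 63
f 63 68 67
f 67 66 65
f 68 66 67
f 70 72 69
f 73 70 69
f 69 72 71
f 71 73 69
f 70 76 72
f 74 70 73
f 74 76 70
f 72 76 71
f 75 73 71
f 71 76 75
f 75 74 73
f 76 74 75



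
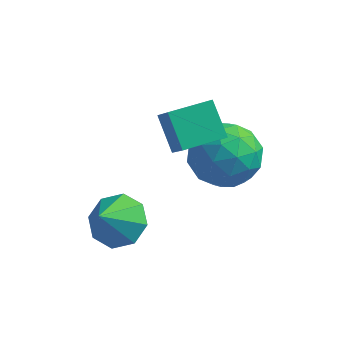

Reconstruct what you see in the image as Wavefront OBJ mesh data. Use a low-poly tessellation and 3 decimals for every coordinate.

v -2.054 0.492 -1.691
v -2.602 0.993 -1.007
v -2.474 0.925 -2.345
v -3.022 1.427 -1.661
v -1.318 1.253 -1.659
v -1.866 1.755 -0.975
v -1.738 1.687 -2.313
v -2.286 2.188 -1.629
v -3.338 -0.125 -4.199
v -2.909 0.278 -3.803
v -3.462 -0.835 -3.341
v -3.43 0.424 -3.758
v -3.898 0.247 -3.971
v -4.038 -0.147 -4.317
v -3.768 -0.529 -4.594
v -3.247 -0.674 -4.64
v -2.779 -0.498 -4.427
v -2.639 -0.103 -4.08
v -1.609 2.175 -3.652
v -0.831 2.122 -3.194
v -2.289 1.438 -2.586
v -1.511 1.385 -2.128
v -1.925 2.183 -2.224
v -1.505 2.638 -2.882
v -1.615 0.922 -2.898
v -1.195 1.377 -3.556
v -0.835 1.347 -2.727
v -1.027 2.126 -2.311
v -2.093 1.434 -3.469
v -2.285 2.213 -3.053
v -1.16 2.213 -3.516
v -1.96 1.347 -2.264
v -2.203 1.816 -2.32
v -1.746 1.784 -2.05
v -1.556 2.517 -3.334
v -1.1 2.485 -3.064
v -1.742 2.521 -2.494
v -2.02 1.075 -2.716
v -1.564 1.043 -2.446
v -1.374 1.776 -3.73
v -0.917 1.744 -3.46
v -1.378 1.039 -3.286
v -0.706 1.726 -2.973
v -1.105 1.293 -2.346
v -1.166 1.021 -2.799
v -0.919 1.289 -3.186
v -0.818 2.184 -2.728
v -1.218 1.751 -2.101
v -1.461 2.22 -2.158
v -1.214 2.488 -2.545
v -0.821 1.729 -2.454
v -1.902 1.809 -3.679
v -2.302 1.376 -3.052
v -1.906 1.072 -3.235
v -1.659 1.34 -3.622
v -2.015 2.267 -3.434
v -2.414 1.834 -2.807
v -2.201 2.271 -2.594
v -1.954 2.539 -2.981
v -2.299 1.831 -3.326
f 2 4 1
f 5 2 1
f 1 4 3
f 3 5 1
f 2 8 4
f 6 2 5
f 6 8 2
f 4 8 3
f 7 5 3
f 3 8 7
f 7 6 5
f 8 6 7
f 10 9 12
f 10 12 11
f 12 9 13
f 12 13 11
f 13 9 14
f 13 14 11
f 14 9 15
f 14 15 11
f 15 9 16
f 15 16 11
f 16 9 17
f 16 17 11
f 17 9 18
f 17 18 11
f 18 9 10
f 18 10 11
f 19 56 35
f 56 30 59
f 35 59 24
f 56 59 35
f 19 35 31
f 35 24 36
f 31 36 20
f 35 36 31
f 19 31 40
f 31 20 41
f 40 41 26
f 31 41 40
f 19 40 52
f 40 26 55
f 52 55 29
f 40 55 52
f 19 52 56
f 52 29 60
f 56 60 30
f 52 60 56
f 20 36 47
f 36 24 50
f 47 50 28
f 36 50 47
f 24 59 37
f 59 30 58
f 37 58 23
f 59 58 37
f 30 60 57
f 60 29 53
f 57 53 21
f 60 53 57
f 29 55 54
f 55 26 42
f 54 42 25
f 55 42 54
f 26 41 46
f 41 20 43
f 46 43 27
f 41 43 46
f 22 48 34
f 48 28 49
f 34 49 23
f 48 49 34
f 22 34 32
f 34 23 33
f 32 33 21
f 34 33 32
f 22 32 39
f 32 21 38
f 39 38 25
f 32 38 39
f 22 39 44
f 39 25 45
f 44 45 27
f 39 45 44
f 22 44 48
f 44 27 51
f 48 51 28
f 44 51 48
f 23 49 37
f 49 28 50
f 37 50 24
f 49 50 37
f 21 33 57
f 33 23 58
f 57 58 30
f 33 58 57
f 25 38 54
f 38 21 53
f 54 53 29
f 38 53 54
f 27 45 46
f 45 25 42
f 46 42 26
f 45 42 46
f 28 51 47
f 51 27 43
f 47 43 20
f 51 43 47



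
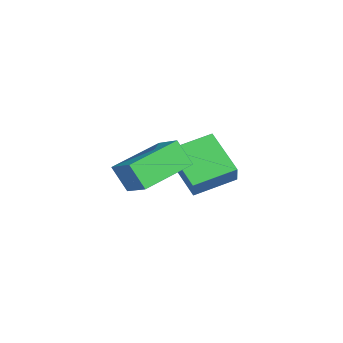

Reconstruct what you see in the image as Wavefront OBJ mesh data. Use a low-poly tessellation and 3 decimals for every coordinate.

v -3.117 0.689 1.694
v -2.495 0.602 2.524
v -3.508 2.185 2.144
v -2.887 2.098 2.973
v -1.733 1.342 0.727
v -1.112 1.255 1.556
v -2.125 2.838 1.176
v -1.503 2.751 2.006
v 0.946 -1.02 2.643
v 0.609 -1.478 3.549
v -0.148 0.559 3.035
v -0.484 0.1 3.941
v 1.844 -0.54 3.219
v 1.508 -0.999 4.125
v 0.751 1.038 3.611
v 0.414 0.58 4.517
f 2 4 1
f 5 2 1
f 1 4 3
f 3 5 1
f 2 8 4
f 6 2 5
f 6 8 2
f 4 8 3
f 7 5 3
f 3 8 7
f 7 6 5
f 8 6 7
f 10 12 9
f 13 10 9
f 9 12 11
f 11 13 9
f 10 16 12
f 14 10 13
f 14 16 10
f 12 16 11
f 15 13 11
f 11 16 15
f 15 14 13
f 16 14 15



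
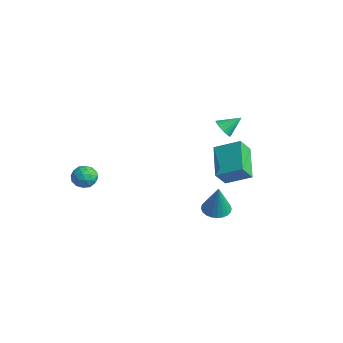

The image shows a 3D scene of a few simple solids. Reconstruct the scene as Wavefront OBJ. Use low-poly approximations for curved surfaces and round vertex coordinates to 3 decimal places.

v 1.199 0.212 2.368
v 1.259 -0.357 3.114
v -0.097 1.034 3.1
v -0.037 0.465 3.845
v 2.017 1.015 2.915
v 2.077 0.446 3.66
v 0.721 1.837 3.646
v 0.781 1.268 4.392
v -4.173 -3.411 1.808
v -3.632 -3.151 1.614
v -3.988 -4.229 1.226
v -3.447 -3.969 1.032
v -3.507 -4.164 1.629
v -3.622 -3.658 1.989
v -3.998 -3.722 0.851
v -4.113 -3.216 1.211
v -3.524 -3.343 1.023
v -3.22 -3.616 1.504
v -4.4 -3.764 1.336
v -4.096 -4.037 1.817
v -3.919 -3.209 1.762
v -3.701 -4.171 1.078
v -3.737 -4.285 1.429
v -3.419 -4.133 1.315
v -3.913 -3.507 1.982
v -3.595 -3.354 1.868
v -3.521 -3.95 1.877
v -4.025 -4.026 0.972
v -3.707 -3.873 0.858
v -4.201 -3.247 1.525
v -3.883 -3.095 1.411
v -4.099 -3.43 0.963
v -3.537 -3.169 1.301
v -3.428 -3.65 0.959
v -3.753 -3.505 0.852
v -3.82 -3.207 1.064
v -3.359 -3.33 1.583
v -3.25 -3.811 1.241
v -3.286 -3.925 1.592
v -3.353 -3.628 1.804
v -3.295 -3.443 1.236
v -4.37 -3.569 1.599
v -4.261 -4.05 1.257
v -4.267 -3.752 1.036
v -4.334 -3.455 1.248
v -4.192 -3.73 1.881
v -4.083 -4.211 1.539
v -3.8 -4.173 1.776
v -3.867 -3.875 1.988
v -4.325 -3.937 1.604
v 0.795 0.051 0.588
v 1.338 -0.272 0.433
v 1.145 -0.091 2.112
v 1.422 -0.033 0.437
v 1.411 0.219 0.463
v 1.306 0.445 0.508
v 1.123 0.612 0.565
v 0.891 0.693 0.626
v 0.644 0.677 0.681
v 0.42 0.565 0.722
v 0.253 0.375 0.743
v 0.169 0.136 0.739
v 0.18 -0.116 0.713
v 0.285 -0.343 0.668
v 0.467 -0.509 0.611
v 0.7 -0.591 0.55
v 0.947 -0.574 0.495
v 1.171 -0.462 0.454
v -1.683 2.125 3.537
v -1.255 1.851 3.687
v -1.397 2.895 4.123
v -1.179 1.968 3.497
v -1.203 2.115 3.314
v -1.322 2.265 3.176
v -1.512 2.386 3.109
v -1.737 2.456 3.127
v -1.951 2.46 3.226
v -2.112 2.398 3.387
v -2.188 2.281 3.577
v -2.164 2.134 3.76
v -2.045 1.984 3.898
v -1.854 1.863 3.965
v -1.63 1.793 3.947
v -1.416 1.789 3.848
f 2 4 1
f 5 2 1
f 1 4 3
f 3 5 1
f 2 8 4
f 6 2 5
f 6 8 2
f 4 8 3
f 7 5 3
f 3 8 7
f 7 6 5
f 8 6 7
f 9 46 25
f 46 20 49
f 25 49 14
f 46 49 25
f 9 25 21
f 25 14 26
f 21 26 10
f 25 26 21
f 9 21 30
f 21 10 31
f 30 31 16
f 21 31 30
f 9 30 42
f 30 16 45
f 42 45 19
f 30 45 42
f 9 42 46
f 42 19 50
f 46 50 20
f 42 50 46
f 10 26 37
f 26 14 40
f 37 40 18
f 26 40 37
f 14 49 27
f 49 20 48
f 27 48 13
f 49 48 27
f 20 50 47
f 50 19 43
f 47 43 11
f 50 43 47
f 19 45 44
f 45 16 32
f 44 32 15
f 45 32 44
f 16 31 36
f 31 10 33
f 36 33 17
f 31 33 36
f 12 38 24
f 38 18 39
f 24 39 13
f 38 39 24
f 12 24 22
f 24 13 23
f 22 23 11
f 24 23 22
f 12 22 29
f 22 11 28
f 29 28 15
f 22 28 29
f 12 29 34
f 29 15 35
f 34 35 17
f 29 35 34
f 12 34 38
f 34 17 41
f 38 41 18
f 34 41 38
f 13 39 27
f 39 18 40
f 27 40 14
f 39 40 27
f 11 23 47
f 23 13 48
f 47 48 20
f 23 48 47
f 15 28 44
f 28 11 43
f 44 43 19
f 28 43 44
f 17 35 36
f 35 15 32
f 36 32 16
f 35 32 36
f 18 41 37
f 41 17 33
f 37 33 10
f 41 33 37
f 52 51 54
f 52 54 53
f 54 51 55
f 54 55 53
f 55 51 56
f 55 56 53
f 56 51 57
f 56 57 53
f 57 51 58
f 57 58 53
f 58 51 59
f 58 59 53
f 59 51 60
f 59 60 53
f 60 51 61
f 60 61 53
f 61 51 62
f 61 62 53
f 62 51 63
f 62 63 53
f 63 51 64
f 63 64 53
f 64 51 65
f 64 65 53
f 65 51 66
f 65 66 53
f 66 51 67
f 66 67 53
f 67 51 68
f 67 68 53
f 68 51 52
f 68 52 53
f 70 69 72
f 70 72 71
f 72 69 73
f 72 73 71
f 73 69 74
f 73 74 71
f 74 69 75
f 74 75 71
f 75 69 76
f 75 76 71
f 76 69 77
f 76 77 71
f 77 69 78
f 77 78 71
f 78 69 79
f 78 79 71
f 79 69 80
f 79 80 71
f 80 69 81
f 80 81 71
f 81 69 82
f 81 82 71
f 82 69 83
f 82 83 71
f 83 69 84
f 83 84 71
f 84 69 70
f 84 70 71



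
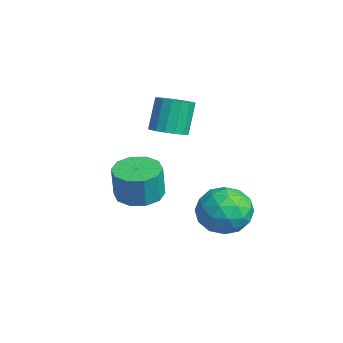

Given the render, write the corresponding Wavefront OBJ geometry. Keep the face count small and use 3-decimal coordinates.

v -0.047 2.323 -0.655
v 0.812 3.171 -1.021
v 0.588 1.049 -2.119
v 1.447 1.897 -2.485
v 1.573 1.31 -1.375
v 1.181 2.097 -0.471
v 0.219 2.123 -2.669
v -0.173 2.91 -1.765
v 0.977 3.048 -2.266
v 1.814 2.545 -1.466
v -0.414 1.675 -1.674
v 0.423 1.172 -0.874
v 0.327 2.859 -0.709
v 1.073 1.361 -2.431
v 1.147 1.016 -1.778
v 1.652 1.515 -1.993
v 0.544 2.227 -0.386
v 1.049 2.726 -0.601
v 1.496 1.632 -0.809
v 0.351 1.494 -2.539
v 0.856 1.993 -2.754
v -0.252 2.705 -1.147
v 0.253 3.204 -1.362
v -0.096 2.588 -2.331
v 0.929 3.285 -1.656
v 1.302 2.536 -2.517
v 0.58 2.669 -2.625
v 0.35 3.132 -2.093
v 1.421 2.989 -1.186
v 1.794 2.241 -2.047
v 1.868 1.895 -1.394
v 1.637 2.358 -0.863
v 1.517 2.917 -1.918
v -0.394 1.979 -1.093
v -0.021 1.231 -1.954
v -0.237 1.862 -2.277
v -0.468 2.325 -1.746
v 0.098 1.684 -0.623
v 0.471 0.935 -1.484
v 1.05 1.088 -1.047
v 0.82 1.551 -0.515
v -0.117 1.303 -1.222
v -1.429 0.386 2.13
v -0.643 0.419 2.394
v -1.164 0.867 3.893
v -1.951 0.834 3.63
v -0.714 0.786 2.259
v -1.235 1.234 3.759
v -0.948 1.061 2.095
v -1.47 1.51 3.595
v -1.293 1.182 1.939
v -1.815 1.631 3.439
v -1.669 1.12 1.827
v -2.191 1.569 3.327
v -1.99 0.89 1.784
v -2.512 1.339 3.284
v -2.183 0.545 1.821
v -2.704 0.993 3.32
v -2.203 0.163 1.928
v -2.724 0.611 3.428
v -2.046 -0.168 2.082
v -2.567 0.28 3.581
v -1.747 -0.372 2.246
v -2.268 0.076 3.746
v -1.376 -0.403 2.385
v -1.897 0.046 3.884
v -1.017 -0.252 2.464
v -1.538 0.196 3.964
v -0.752 0.044 2.468
v -1.274 0.493 3.967
v 0.432 -1.334 -0.182
v 1.44 -1.335 -0.339
v 1.676 -1.487 1.186
v 0.668 -1.486 1.342
v 1.257 -0.738 -0.251
v 1.493 -0.89 1.274
v 0.759 -0.369 -0.137
v 0.995 -0.521 1.388
v 0.136 -0.368 -0.04
v 0.372 -0.52 1.484
v -0.374 -0.737 0.002
v -0.138 -0.888 1.527
v -0.576 -1.333 -0.026
v -0.34 -1.485 1.499
v -0.393 -1.93 -0.114
v -0.157 -2.082 1.411
v 0.105 -2.299 -0.228
v 0.341 -2.451 1.297
v 0.728 -2.3 -0.324
v 0.964 -2.452 1.2
v 1.238 -1.932 -0.367
v 1.474 -2.083 1.158
f 1 38 17
f 38 12 41
f 17 41 6
f 38 41 17
f 1 17 13
f 17 6 18
f 13 18 2
f 17 18 13
f 1 13 22
f 13 2 23
f 22 23 8
f 13 23 22
f 1 22 34
f 22 8 37
f 34 37 11
f 22 37 34
f 1 34 38
f 34 11 42
f 38 42 12
f 34 42 38
f 2 18 29
f 18 6 32
f 29 32 10
f 18 32 29
f 6 41 19
f 41 12 40
f 19 40 5
f 41 40 19
f 12 42 39
f 42 11 35
f 39 35 3
f 42 35 39
f 11 37 36
f 37 8 24
f 36 24 7
f 37 24 36
f 8 23 28
f 23 2 25
f 28 25 9
f 23 25 28
f 4 30 16
f 30 10 31
f 16 31 5
f 30 31 16
f 4 16 14
f 16 5 15
f 14 15 3
f 16 15 14
f 4 14 21
f 14 3 20
f 21 20 7
f 14 20 21
f 4 21 26
f 21 7 27
f 26 27 9
f 21 27 26
f 4 26 30
f 26 9 33
f 30 33 10
f 26 33 30
f 5 31 19
f 31 10 32
f 19 32 6
f 31 32 19
f 3 15 39
f 15 5 40
f 39 40 12
f 15 40 39
f 7 20 36
f 20 3 35
f 36 35 11
f 20 35 36
f 9 27 28
f 27 7 24
f 28 24 8
f 27 24 28
f 10 33 29
f 33 9 25
f 29 25 2
f 33 25 29
f 44 43 47
f 44 47 45
f 45 47 48
f 45 48 46
f 47 43 49
f 47 49 48
f 48 49 50
f 48 50 46
f 49 43 51
f 49 51 50
f 50 51 52
f 50 52 46
f 51 43 53
f 51 53 52
f 52 53 54
f 52 54 46
f 53 43 55
f 53 55 54
f 54 55 56
f 54 56 46
f 55 43 57
f 55 57 56
f 56 57 58
f 56 58 46
f 57 43 59
f 57 59 58
f 58 59 60
f 58 60 46
f 59 43 61
f 59 61 60
f 60 61 62
f 60 62 46
f 61 43 63
f 61 63 62
f 62 63 64
f 62 64 46
f 63 43 65
f 63 65 64
f 64 65 66
f 64 66 46
f 65 43 67
f 65 67 66
f 66 67 68
f 66 68 46
f 67 43 69
f 67 69 68
f 68 69 70
f 68 70 46
f 69 43 44
f 69 44 70
f 70 44 45
f 70 45 46
f 72 71 75
f 72 75 73
f 73 75 76
f 73 76 74
f 75 71 77
f 75 77 76
f 76 77 78
f 76 78 74
f 77 71 79
f 77 79 78
f 78 79 80
f 78 80 74
f 79 71 81
f 79 81 80
f 80 81 82
f 80 82 74
f 81 71 83
f 81 83 82
f 82 83 84
f 82 84 74
f 83 71 85
f 83 85 84
f 84 85 86
f 84 86 74
f 85 71 87
f 85 87 86
f 86 87 88
f 86 88 74
f 87 71 89
f 87 89 88
f 88 89 90
f 88 90 74
f 89 71 91
f 89 91 90
f 90 91 92
f 90 92 74
f 91 71 72
f 91 72 92
f 92 72 73
f 92 73 74



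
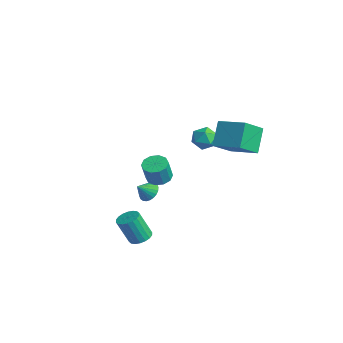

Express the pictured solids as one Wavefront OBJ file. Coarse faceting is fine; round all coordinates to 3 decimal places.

v -0.812 4.485 2.352
v -0.258 2.892 3.534
v 0.922 5.433 2.816
v 1.476 3.84 3.998
v 0.064 3.64 0.802
v 0.618 2.047 1.984
v 1.798 4.588 1.266
v 2.352 2.995 2.448
v -4.166 3.613 0.358
v -3.596 3.912 1.094
v -2.884 3.168 -0.454
v -2.314 3.467 0.282
v -2.887 2.683 0.395
v -3.679 2.958 0.897
v -2.801 4.122 -0.257
v -3.593 4.397 0.245
v -2.752 4.227 0.714
v -2.805 3.337 1.117
v -3.675 3.743 -0.477
v -3.728 2.853 -0.074
v -2.381 -0.134 -1.782
v -1.555 -0.246 -2.032
v -1.173 -0.737 -0.547
v -1.999 -0.626 -0.298
v -1.608 0.258 -1.852
v -1.225 -0.233 -0.367
v -1.956 0.612 -1.645
v -1.573 0.121 -0.16
v -2.466 0.681 -1.491
v -2.084 0.19 -0.006
v -2.944 0.438 -1.448
v -2.562 -0.053 0.037
v -3.207 -0.023 -1.533
v -2.825 -0.514 -0.048
v -3.155 -0.527 -1.713
v -2.772 -1.018 -0.228
v -2.807 -0.881 -1.92
v -2.424 -1.372 -0.435
v -2.296 -0.95 -2.074
v -1.914 -1.441 -0.589
v -1.818 -0.707 -2.117
v -1.436 -1.198 -0.632
v -3.4 -0.377 -3.676
v -2.589 -0.43 -3.782
v -3.36 -1.223 -2.944
v -2.606 -0.222 -3.54
v -2.745 -0.037 -3.319
v -2.983 0.096 -3.152
v -3.285 0.157 -3.065
v -3.604 0.137 -3.071
v -3.892 0.039 -3.169
v -4.105 -0.123 -3.344
v -4.211 -0.323 -3.57
v -4.194 -0.532 -3.812
v -4.055 -0.716 -4.033
v -3.817 -0.85 -4.2
v -3.515 -0.911 -4.287
v -3.196 -0.891 -4.282
v -2.908 -0.792 -4.184
v -2.695 -0.631 -4.008
v 1.934 -3.555 -3.909
v 2.628 -3.282 -3.68
v 2.32 -3.993 -1.902
v 1.626 -4.265 -2.131
v 2.415 -3.017 -3.611
v 2.107 -3.728 -1.833
v 2.106 -2.859 -3.602
v 1.798 -3.57 -1.823
v 1.763 -2.838 -3.653
v 1.455 -3.549 -1.874
v 1.454 -2.959 -3.755
v 1.146 -3.67 -1.976
v 1.24 -3.199 -3.887
v 0.932 -3.909 -2.108
v 1.164 -3.508 -4.024
v 0.856 -4.219 -2.245
v 1.24 -3.827 -4.138
v 0.932 -4.538 -2.36
v 1.453 -4.092 -4.207
v 1.145 -4.803 -2.429
v 1.762 -4.25 -4.217
v 1.454 -4.961 -2.438
v 2.105 -4.271 -4.166
v 1.797 -4.982 -2.387
v 2.414 -4.15 -4.064
v 2.106 -4.861 -2.285
v 2.628 -3.911 -3.932
v 2.32 -4.621 -2.153
v 2.704 -3.601 -3.795
v 2.396 -4.312 -2.016
f 2 4 1
f 5 2 1
f 1 4 3
f 3 5 1
f 2 8 4
f 6 2 5
f 6 8 2
f 4 8 3
f 7 5 3
f 3 8 7
f 7 6 5
f 8 6 7
f 9 20 14
f 9 14 10
f 9 10 16
f 9 16 19
f 9 19 20
f 10 14 18
f 14 20 13
f 20 19 11
f 19 16 15
f 16 10 17
f 12 18 13
f 12 13 11
f 12 11 15
f 12 15 17
f 12 17 18
f 13 18 14
f 11 13 20
f 15 11 19
f 17 15 16
f 18 17 10
f 22 21 25
f 22 25 23
f 23 25 26
f 23 26 24
f 25 21 27
f 25 27 26
f 26 27 28
f 26 28 24
f 27 21 29
f 27 29 28
f 28 29 30
f 28 30 24
f 29 21 31
f 29 31 30
f 30 31 32
f 30 32 24
f 31 21 33
f 31 33 32
f 32 33 34
f 32 34 24
f 33 21 35
f 33 35 34
f 34 35 36
f 34 36 24
f 35 21 37
f 35 37 36
f 36 37 38
f 36 38 24
f 37 21 39
f 37 39 38
f 38 39 40
f 38 40 24
f 39 21 41
f 39 41 40
f 40 41 42
f 40 42 24
f 41 21 22
f 41 22 42
f 42 22 23
f 42 23 24
f 44 43 46
f 44 46 45
f 46 43 47
f 46 47 45
f 47 43 48
f 47 48 45
f 48 43 49
f 48 49 45
f 49 43 50
f 49 50 45
f 50 43 51
f 50 51 45
f 51 43 52
f 51 52 45
f 52 43 53
f 52 53 45
f 53 43 54
f 53 54 45
f 54 43 55
f 54 55 45
f 55 43 56
f 55 56 45
f 56 43 57
f 56 57 45
f 57 43 58
f 57 58 45
f 58 43 59
f 58 59 45
f 59 43 60
f 59 60 45
f 60 43 44
f 60 44 45
f 62 61 65
f 62 65 63
f 63 65 66
f 63 66 64
f 65 61 67
f 65 67 66
f 66 67 68
f 66 68 64
f 67 61 69
f 67 69 68
f 68 69 70
f 68 70 64
f 69 61 71
f 69 71 70
f 70 71 72
f 70 72 64
f 71 61 73
f 71 73 72
f 72 73 74
f 72 74 64
f 73 61 75
f 73 75 74
f 74 75 76
f 74 76 64
f 75 61 77
f 75 77 76
f 76 77 78
f 76 78 64
f 77 61 79
f 77 79 78
f 78 79 80
f 78 80 64
f 79 61 81
f 79 81 80
f 80 81 82
f 80 82 64
f 81 61 83
f 81 83 82
f 82 83 84
f 82 84 64
f 83 61 85
f 83 85 84
f 84 85 86
f 84 86 64
f 85 61 87
f 85 87 86
f 86 87 88
f 86 88 64
f 87 61 89
f 87 89 88
f 88 89 90
f 88 90 64
f 89 61 62
f 89 62 90
f 90 62 63
f 90 63 64



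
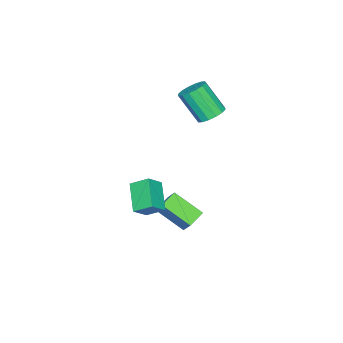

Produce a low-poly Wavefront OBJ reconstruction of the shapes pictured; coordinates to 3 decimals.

v -2.613 -0.529 1.547
v -2.121 0.025 1.942
v -2.094 -1.157 3.568
v -2.587 -1.711 3.173
v -2.527 0.147 2.037
v -2.5 -1.034 3.663
v -2.956 0.088 2.001
v -2.929 -1.093 3.627
v -3.294 -0.136 1.844
v -3.267 -1.317 3.47
v -3.449 -0.466 1.607
v -3.422 -1.647 3.233
v -3.38 -0.813 1.354
v -3.354 -1.994 2.98
v -3.106 -1.083 1.152
v -3.079 -2.265 2.778
v -2.7 -1.206 1.057
v -2.673 -2.387 2.683
v -2.271 -1.147 1.093
v -2.244 -2.328 2.719
v -1.933 -0.923 1.25
v -1.906 -2.104 2.876
v -1.778 -0.593 1.487
v -1.751 -1.774 3.113
v -1.846 -0.246 1.74
v -1.82 -1.427 3.366
v 3.365 -1.75 -0.383
v 3.112 -0.804 0.22
v 2.551 -1.495 -1.124
v 2.298 -0.549 -0.521
v 4.522 -0.831 -1.339
v 4.269 0.115 -0.736
v 3.708 -0.576 -2.08
v 3.455 0.37 -1.477
v 1.278 -1.566 -3.784
v 0.28 -1.421 -3.426
v 1.135 0.031 -4.823
v 0.137 0.175 -4.465
v 1.723 -0.895 -2.815
v 0.725 -0.751 -2.457
v 1.58 0.701 -3.854
v 0.582 0.846 -3.496
f 2 1 5
f 2 5 3
f 3 5 6
f 3 6 4
f 5 1 7
f 5 7 6
f 6 7 8
f 6 8 4
f 7 1 9
f 7 9 8
f 8 9 10
f 8 10 4
f 9 1 11
f 9 11 10
f 10 11 12
f 10 12 4
f 11 1 13
f 11 13 12
f 12 13 14
f 12 14 4
f 13 1 15
f 13 15 14
f 14 15 16
f 14 16 4
f 15 1 17
f 15 17 16
f 16 17 18
f 16 18 4
f 17 1 19
f 17 19 18
f 18 19 20
f 18 20 4
f 19 1 21
f 19 21 20
f 20 21 22
f 20 22 4
f 21 1 23
f 21 23 22
f 22 23 24
f 22 24 4
f 23 1 25
f 23 25 24
f 24 25 26
f 24 26 4
f 25 1 2
f 25 2 26
f 26 2 3
f 26 3 4
f 28 30 27
f 31 28 27
f 27 30 29
f 29 31 27
f 28 34 30
f 32 28 31
f 32 34 28
f 30 34 29
f 33 31 29
f 29 34 33
f 33 32 31
f 34 32 33
f 36 38 35
f 39 36 35
f 35 38 37
f 37 39 35
f 36 42 38
f 40 36 39
f 40 42 36
f 38 42 37
f 41 39 37
f 37 42 41
f 41 40 39
f 42 40 41



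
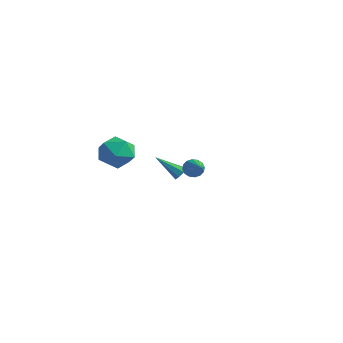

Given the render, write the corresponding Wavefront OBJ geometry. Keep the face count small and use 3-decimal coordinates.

v 2.744 -2.845 2.205
v 3.113 -2.746 1.768
v 4.156 -3.915 3.155
v 3.157 -2.519 1.96
v 3.09 -2.379 2.217
v 2.93 -2.364 2.471
v 2.721 -2.478 2.653
v 2.518 -2.69 2.716
v 2.375 -2.944 2.641
v 2.332 -3.171 2.45
v 2.399 -3.311 2.193
v 2.559 -3.326 1.939
v 2.768 -3.212 1.756
v 2.971 -3 1.694
v -2.307 2.03 -1.814
v -2.045 2.221 -1.395
v -3.593 1.37 -0.706
v -2.311 2.487 -1.545
v -2.575 2.485 -1.853
v -2.683 2.217 -2.138
v -2.57 1.839 -2.232
v -2.304 1.573 -2.082
v -2.04 1.574 -1.774
v -1.932 1.842 -1.49
v -3.294 -1.08 -0.011
v -2.505 -1.521 0.76
v -4.715 -1.959 0.94
v -3.926 -2.4 1.711
v -4.157 -1.235 1.7
v -3.279 -0.692 1.112
v -3.941 -2.788 0.588
v -3.063 -2.245 0
v -2.905 -2.577 1.13
v -3.039 -1.617 1.817
v -4.181 -1.863 -0.117
v -4.315 -0.903 0.57
f 2 1 4
f 2 4 3
f 4 1 5
f 4 5 3
f 5 1 6
f 5 6 3
f 6 1 7
f 6 7 3
f 7 1 8
f 7 8 3
f 8 1 9
f 8 9 3
f 9 1 10
f 9 10 3
f 10 1 11
f 10 11 3
f 11 1 12
f 11 12 3
f 12 1 13
f 12 13 3
f 13 1 14
f 13 14 3
f 14 1 2
f 14 2 3
f 16 15 18
f 16 18 17
f 18 15 19
f 18 19 17
f 19 15 20
f 19 20 17
f 20 15 21
f 20 21 17
f 21 15 22
f 21 22 17
f 22 15 23
f 22 23 17
f 23 15 24
f 23 24 17
f 24 15 16
f 24 16 17
f 25 36 30
f 25 30 26
f 25 26 32
f 25 32 35
f 25 35 36
f 26 30 34
f 30 36 29
f 36 35 27
f 35 32 31
f 32 26 33
f 28 34 29
f 28 29 27
f 28 27 31
f 28 31 33
f 28 33 34
f 29 34 30
f 27 29 36
f 31 27 35
f 33 31 32
f 34 33 26



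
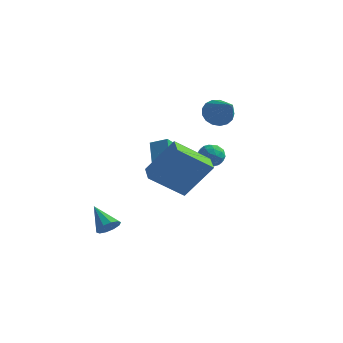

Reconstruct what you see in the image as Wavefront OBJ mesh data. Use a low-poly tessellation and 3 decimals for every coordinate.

v 2.057 2.846 2.646
v 2.352 2.492 1.956
v 3.363 1.774 3.754
v 2.579 2.815 2.001
v 2.686 3.145 2.195
v 2.649 3.407 2.491
v 2.476 3.54 2.823
v 2.207 3.514 3.115
v 1.904 3.335 3.299
v 1.636 3.043 3.333
v 1.464 2.707 3.21
v 1.429 2.402 2.958
v 1.537 2.199 2.634
v 1.764 2.144 2.313
v 2.058 2.25 2.068
v -0.666 -2.948 -3.244
v -0.256 -2.522 -3
v -1.754 -2.432 -2.316
v -0.438 -2.354 -3.308
v -0.708 -2.413 -3.591
v -0.961 -2.676 -3.742
v -1.102 -3.043 -3.702
v -1.077 -3.375 -3.488
v -0.894 -3.543 -3.18
v -0.625 -3.484 -2.896
v -0.371 -3.221 -2.746
v -0.23 -2.854 -2.785
v 0.893 3.362 -0.441
v 1.41 3.744 -0.081
v 1.71 2.556 -0.759
v 2.227 2.938 -0.399
v 1.697 2.589 -0.024
v 1.192 3.088 0.172
v 1.928 3.212 -1.012
v 1.423 3.711 -0.816
v 2.049 3.651 -0.434
v 1.906 3.266 0.177
v 1.214 3.034 -1.017
v 1.071 2.649 -0.406
v 1.08 3.624 -0.233
v 2.04 2.676 -0.607
v 1.729 2.472 -0.387
v 2.033 2.696 -0.175
v 0.952 3.238 -0.084
v 1.255 3.462 0.128
v 1.425 2.784 0.161
v 1.865 2.838 -0.968
v 2.168 3.062 -0.756
v 1.087 3.604 -0.665
v 1.391 3.828 -0.453
v 1.695 3.516 -1.001
v 1.759 3.793 -0.229
v 2.239 3.32 -0.415
v 2.063 3.481 -0.776
v 1.767 3.774 -0.661
v 1.675 3.567 0.13
v 2.155 3.093 -0.056
v 1.844 2.889 0.164
v 1.547 3.181 0.279
v 2.051 3.512 -0.077
v 0.965 3.207 -0.784
v 1.445 2.733 -0.97
v 1.573 3.119 -1.119
v 1.276 3.411 -1.004
v 0.881 2.98 -0.425
v 1.361 2.507 -0.611
v 1.353 2.526 -0.179
v 1.057 2.819 -0.064
v 1.069 2.788 -0.763
v 2.671 -2.064 -0.216
v 1.372 -3.098 1.019
v 3.811 -1.415 1.525
v 2.511 -2.448 2.761
v 3.329 -2.992 -0.301
v 2.029 -4.025 0.935
v 4.468 -2.342 1.441
v 3.169 -3.376 2.676
v -0.801 1.57 -1.378
v -1.616 2.758 -0.035
v -0.715 2.44 -2.095
v -1.53 3.628 -0.751
v 0.07 1.772 -1.029
v -0.745 2.96 0.315
v 0.156 2.642 -1.745
v -0.659 3.83 -0.402
f 2 1 4
f 2 4 3
f 4 1 5
f 4 5 3
f 5 1 6
f 5 6 3
f 6 1 7
f 6 7 3
f 7 1 8
f 7 8 3
f 8 1 9
f 8 9 3
f 9 1 10
f 9 10 3
f 10 1 11
f 10 11 3
f 11 1 12
f 11 12 3
f 12 1 13
f 12 13 3
f 13 1 14
f 13 14 3
f 14 1 15
f 14 15 3
f 15 1 2
f 15 2 3
f 17 16 19
f 17 19 18
f 19 16 20
f 19 20 18
f 20 16 21
f 20 21 18
f 21 16 22
f 21 22 18
f 22 16 23
f 22 23 18
f 23 16 24
f 23 24 18
f 24 16 25
f 24 25 18
f 25 16 26
f 25 26 18
f 26 16 27
f 26 27 18
f 27 16 17
f 27 17 18
f 28 65 44
f 65 39 68
f 44 68 33
f 65 68 44
f 28 44 40
f 44 33 45
f 40 45 29
f 44 45 40
f 28 40 49
f 40 29 50
f 49 50 35
f 40 50 49
f 28 49 61
f 49 35 64
f 61 64 38
f 49 64 61
f 28 61 65
f 61 38 69
f 65 69 39
f 61 69 65
f 29 45 56
f 45 33 59
f 56 59 37
f 45 59 56
f 33 68 46
f 68 39 67
f 46 67 32
f 68 67 46
f 39 69 66
f 69 38 62
f 66 62 30
f 69 62 66
f 38 64 63
f 64 35 51
f 63 51 34
f 64 51 63
f 35 50 55
f 50 29 52
f 55 52 36
f 50 52 55
f 31 57 43
f 57 37 58
f 43 58 32
f 57 58 43
f 31 43 41
f 43 32 42
f 41 42 30
f 43 42 41
f 31 41 48
f 41 30 47
f 48 47 34
f 41 47 48
f 31 48 53
f 48 34 54
f 53 54 36
f 48 54 53
f 31 53 57
f 53 36 60
f 57 60 37
f 53 60 57
f 32 58 46
f 58 37 59
f 46 59 33
f 58 59 46
f 30 42 66
f 42 32 67
f 66 67 39
f 42 67 66
f 34 47 63
f 47 30 62
f 63 62 38
f 47 62 63
f 36 54 55
f 54 34 51
f 55 51 35
f 54 51 55
f 37 60 56
f 60 36 52
f 56 52 29
f 60 52 56
f 71 73 70
f 74 71 70
f 70 73 72
f 72 74 70
f 71 77 73
f 75 71 74
f 75 77 71
f 73 77 72
f 76 74 72
f 72 77 76
f 76 75 74
f 77 75 76
f 79 81 78
f 82 79 78
f 78 81 80
f 80 82 78
f 79 85 81
f 83 79 82
f 83 85 79
f 81 85 80
f 84 82 80
f 80 85 84
f 84 83 82
f 85 83 84



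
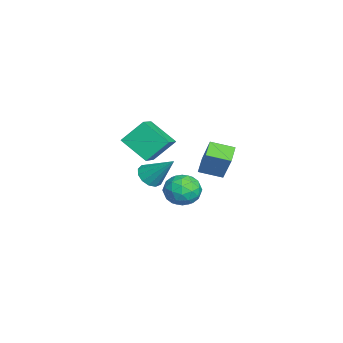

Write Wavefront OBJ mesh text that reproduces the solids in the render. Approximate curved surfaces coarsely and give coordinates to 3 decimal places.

v 0.374 -2.922 -0.361
v 1.094 -3.335 -0.363
v 1.106 -1.658 1.121
v 1.138 -2.992 -0.678
v 0.94 -2.627 -0.892
v 0.562 -2.355 -0.937
v 0.125 -2.263 -0.799
v -0.234 -2.38 -0.523
v -0.399 -2.669 -0.194
v -0.319 -3.039 0.081
v -0.019 -3.371 0.216
v 0.406 -3.56 0.168
v 0.821 -3.547 -0.048
v -2.232 -0.648 -1.889
v -1.181 -0.305 -2.145
v -2.019 -2.115 -2.975
v -0.968 -1.772 -3.231
v -1.205 -2.142 -2.184
v -1.336 -1.236 -1.513
v -1.864 -1.184 -3.607
v -1.995 -0.278 -2.936
v -0.953 -0.637 -3.207
v -0.545 -1.229 -2.328
v -2.655 -1.191 -2.792
v -2.247 -1.783 -1.913
v -1.725 -0.348 -1.922
v -1.475 -2.072 -3.198
v -1.614 -2.29 -2.583
v -0.996 -2.088 -2.734
v -1.817 -0.895 -1.55
v -1.198 -0.693 -1.701
v -1.212 -1.773 -1.724
v -2.002 -1.727 -3.419
v -1.383 -1.525 -3.57
v -2.204 -0.332 -2.386
v -1.586 -0.13 -2.537
v -1.988 -0.647 -3.396
v -0.973 -0.341 -2.697
v -0.848 -1.203 -3.335
v -1.375 -0.858 -3.556
v -1.452 -0.325 -3.161
v -0.734 -0.689 -2.18
v -0.608 -1.551 -2.818
v -0.748 -1.769 -2.203
v -0.825 -1.236 -1.808
v -0.6 -0.884 -2.804
v -2.592 -0.869 -2.302
v -2.466 -1.731 -2.94
v -2.375 -1.184 -3.312
v -2.452 -0.651 -2.917
v -2.352 -1.217 -1.785
v -2.227 -2.079 -2.423
v -1.748 -2.095 -1.959
v -1.825 -1.562 -1.564
v -2.6 -1.536 -2.316
v 3.19 -0.435 1.456
v 2.28 -0.212 1.951
v 3.316 0.852 1.106
v 2.406 1.076 1.602
v 4.254 -0.056 3.238
v 3.344 0.168 3.734
v 4.38 1.232 2.889
v 3.47 1.455 3.384
v -4.208 -4.161 0.018
v -2.556 -4.553 0.802
v -4.513 -2.927 1.278
v -2.861 -3.32 2.062
v -3.339 -2.78 -1.122
v -1.687 -3.173 -0.338
v -3.644 -1.547 0.138
v -1.992 -1.939 0.922
f 2 1 4
f 2 4 3
f 4 1 5
f 4 5 3
f 5 1 6
f 5 6 3
f 6 1 7
f 6 7 3
f 7 1 8
f 7 8 3
f 8 1 9
f 8 9 3
f 9 1 10
f 9 10 3
f 10 1 11
f 10 11 3
f 11 1 12
f 11 12 3
f 12 1 13
f 12 13 3
f 13 1 2
f 13 2 3
f 14 51 30
f 51 25 54
f 30 54 19
f 51 54 30
f 14 30 26
f 30 19 31
f 26 31 15
f 30 31 26
f 14 26 35
f 26 15 36
f 35 36 21
f 26 36 35
f 14 35 47
f 35 21 50
f 47 50 24
f 35 50 47
f 14 47 51
f 47 24 55
f 51 55 25
f 47 55 51
f 15 31 42
f 31 19 45
f 42 45 23
f 31 45 42
f 19 54 32
f 54 25 53
f 32 53 18
f 54 53 32
f 25 55 52
f 55 24 48
f 52 48 16
f 55 48 52
f 24 50 49
f 50 21 37
f 49 37 20
f 50 37 49
f 21 36 41
f 36 15 38
f 41 38 22
f 36 38 41
f 17 43 29
f 43 23 44
f 29 44 18
f 43 44 29
f 17 29 27
f 29 18 28
f 27 28 16
f 29 28 27
f 17 27 34
f 27 16 33
f 34 33 20
f 27 33 34
f 17 34 39
f 34 20 40
f 39 40 22
f 34 40 39
f 17 39 43
f 39 22 46
f 43 46 23
f 39 46 43
f 18 44 32
f 44 23 45
f 32 45 19
f 44 45 32
f 16 28 52
f 28 18 53
f 52 53 25
f 28 53 52
f 20 33 49
f 33 16 48
f 49 48 24
f 33 48 49
f 22 40 41
f 40 20 37
f 41 37 21
f 40 37 41
f 23 46 42
f 46 22 38
f 42 38 15
f 46 38 42
f 57 59 56
f 60 57 56
f 56 59 58
f 58 60 56
f 57 63 59
f 61 57 60
f 61 63 57
f 59 63 58
f 62 60 58
f 58 63 62
f 62 61 60
f 63 61 62
f 65 67 64
f 68 65 64
f 64 67 66
f 66 68 64
f 65 71 67
f 69 65 68
f 69 71 65
f 67 71 66
f 70 68 66
f 66 71 70
f 70 69 68
f 71 69 70



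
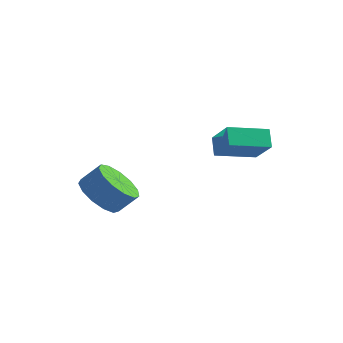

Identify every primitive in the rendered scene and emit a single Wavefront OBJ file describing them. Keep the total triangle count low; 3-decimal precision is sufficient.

v -1.008 -3.901 -0.419
v -0.156 -4.193 -0.958
v 0.481 -3.771 -0.18
v -0.372 -3.479 0.359
v -0.291 -3.647 -1.143
v 0.345 -3.226 -0.364
v -0.654 -3.182 -1.098
v -0.017 -2.761 -0.319
v -1.129 -2.945 -0.837
v -0.493 -2.524 -0.059
v -1.566 -3.012 -0.444
v -0.93 -2.59 0.334
v -1.826 -3.36 -0.043
v -1.19 -2.939 0.735
v -1.826 -3.881 0.239
v -1.19 -3.459 1.017
v -1.567 -4.407 0.312
v -0.93 -3.986 1.09
v -1.13 -4.773 0.152
v -0.493 -4.352 0.931
v -0.654 -4.862 -0.188
v -0.018 -4.441 0.59
v -0.291 -4.645 -0.602
v 0.345 -4.224 0.176
v 1.983 -0.732 2.137
v 2.951 -1.287 3.109
v 3.048 0.551 1.808
v 4.017 -0.004 2.779
v 2.363 -1.216 1.481
v 3.332 -1.771 2.452
v 3.429 0.067 1.151
v 4.397 -0.488 2.123
f 2 1 5
f 2 5 3
f 3 5 6
f 3 6 4
f 5 1 7
f 5 7 6
f 6 7 8
f 6 8 4
f 7 1 9
f 7 9 8
f 8 9 10
f 8 10 4
f 9 1 11
f 9 11 10
f 10 11 12
f 10 12 4
f 11 1 13
f 11 13 12
f 12 13 14
f 12 14 4
f 13 1 15
f 13 15 14
f 14 15 16
f 14 16 4
f 15 1 17
f 15 17 16
f 16 17 18
f 16 18 4
f 17 1 19
f 17 19 18
f 18 19 20
f 18 20 4
f 19 1 21
f 19 21 20
f 20 21 22
f 20 22 4
f 21 1 23
f 21 23 22
f 22 23 24
f 22 24 4
f 23 1 2
f 23 2 24
f 24 2 3
f 24 3 4
f 26 28 25
f 29 26 25
f 25 28 27
f 27 29 25
f 26 32 28
f 30 26 29
f 30 32 26
f 28 32 27
f 31 29 27
f 27 32 31
f 31 30 29
f 32 30 31

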